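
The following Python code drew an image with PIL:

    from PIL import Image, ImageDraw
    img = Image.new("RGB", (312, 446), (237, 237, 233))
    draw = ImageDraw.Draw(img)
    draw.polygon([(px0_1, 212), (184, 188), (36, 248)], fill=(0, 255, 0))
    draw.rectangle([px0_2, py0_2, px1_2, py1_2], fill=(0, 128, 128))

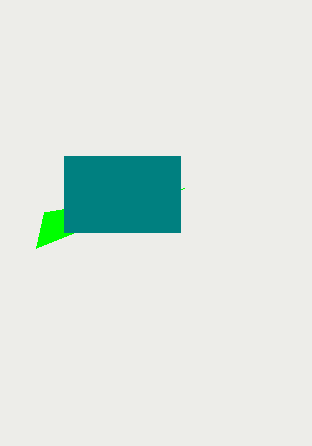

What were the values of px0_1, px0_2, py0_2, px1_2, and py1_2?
px0_1 = 44, px0_2 = 64, py0_2 = 156, px1_2 = 180, py1_2 = 232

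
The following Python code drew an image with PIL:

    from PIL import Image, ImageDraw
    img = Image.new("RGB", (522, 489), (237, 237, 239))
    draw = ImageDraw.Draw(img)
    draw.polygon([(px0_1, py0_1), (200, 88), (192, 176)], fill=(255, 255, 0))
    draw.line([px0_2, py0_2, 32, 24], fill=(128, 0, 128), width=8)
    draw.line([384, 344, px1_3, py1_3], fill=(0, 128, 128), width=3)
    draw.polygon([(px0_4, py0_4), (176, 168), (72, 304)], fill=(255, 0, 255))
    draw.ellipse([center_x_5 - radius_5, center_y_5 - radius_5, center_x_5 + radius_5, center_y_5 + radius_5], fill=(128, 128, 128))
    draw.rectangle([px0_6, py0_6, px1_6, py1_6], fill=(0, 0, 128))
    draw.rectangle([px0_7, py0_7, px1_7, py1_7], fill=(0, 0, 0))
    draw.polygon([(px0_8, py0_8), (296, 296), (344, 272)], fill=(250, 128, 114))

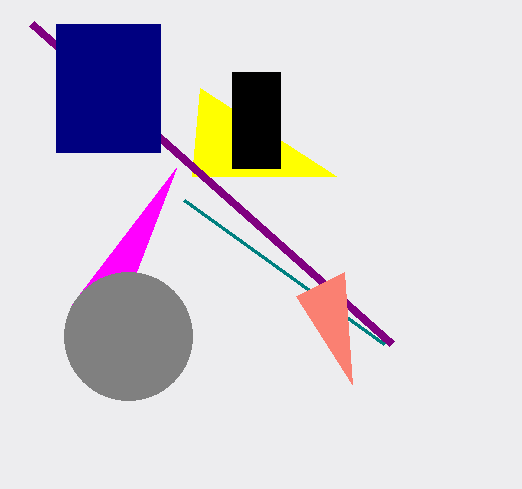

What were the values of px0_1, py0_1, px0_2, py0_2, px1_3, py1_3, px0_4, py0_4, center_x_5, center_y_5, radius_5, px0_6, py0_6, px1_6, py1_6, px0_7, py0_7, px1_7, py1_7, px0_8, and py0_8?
px0_1 = 336; py0_1 = 176; px0_2 = 392; py0_2 = 344; px1_3 = 184; py1_3 = 200; px0_4 = 136; py0_4 = 272; center_x_5 = 128; center_y_5 = 336; radius_5 = 64; px0_6 = 56; py0_6 = 24; px1_6 = 160; py1_6 = 152; px0_7 = 232; py0_7 = 72; px1_7 = 280; py1_7 = 168; px0_8 = 352; py0_8 = 384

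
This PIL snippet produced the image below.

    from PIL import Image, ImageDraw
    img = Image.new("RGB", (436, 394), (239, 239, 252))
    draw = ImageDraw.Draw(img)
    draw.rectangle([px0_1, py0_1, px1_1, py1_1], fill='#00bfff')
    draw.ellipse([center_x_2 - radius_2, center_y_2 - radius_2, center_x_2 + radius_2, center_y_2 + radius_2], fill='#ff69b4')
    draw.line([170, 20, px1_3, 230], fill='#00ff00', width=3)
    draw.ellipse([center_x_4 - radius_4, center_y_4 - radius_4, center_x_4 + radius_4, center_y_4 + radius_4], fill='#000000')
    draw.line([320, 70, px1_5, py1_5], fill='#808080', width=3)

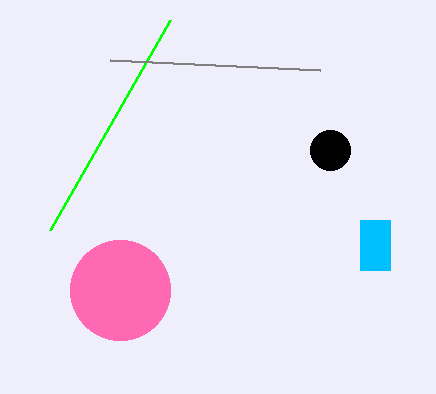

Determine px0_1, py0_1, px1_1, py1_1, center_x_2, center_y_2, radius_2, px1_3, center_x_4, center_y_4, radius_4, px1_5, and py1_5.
px0_1 = 360; py0_1 = 220; px1_1 = 390; py1_1 = 270; center_x_2 = 120; center_y_2 = 290; radius_2 = 50; px1_3 = 50; center_x_4 = 330; center_y_4 = 150; radius_4 = 20; px1_5 = 110; py1_5 = 60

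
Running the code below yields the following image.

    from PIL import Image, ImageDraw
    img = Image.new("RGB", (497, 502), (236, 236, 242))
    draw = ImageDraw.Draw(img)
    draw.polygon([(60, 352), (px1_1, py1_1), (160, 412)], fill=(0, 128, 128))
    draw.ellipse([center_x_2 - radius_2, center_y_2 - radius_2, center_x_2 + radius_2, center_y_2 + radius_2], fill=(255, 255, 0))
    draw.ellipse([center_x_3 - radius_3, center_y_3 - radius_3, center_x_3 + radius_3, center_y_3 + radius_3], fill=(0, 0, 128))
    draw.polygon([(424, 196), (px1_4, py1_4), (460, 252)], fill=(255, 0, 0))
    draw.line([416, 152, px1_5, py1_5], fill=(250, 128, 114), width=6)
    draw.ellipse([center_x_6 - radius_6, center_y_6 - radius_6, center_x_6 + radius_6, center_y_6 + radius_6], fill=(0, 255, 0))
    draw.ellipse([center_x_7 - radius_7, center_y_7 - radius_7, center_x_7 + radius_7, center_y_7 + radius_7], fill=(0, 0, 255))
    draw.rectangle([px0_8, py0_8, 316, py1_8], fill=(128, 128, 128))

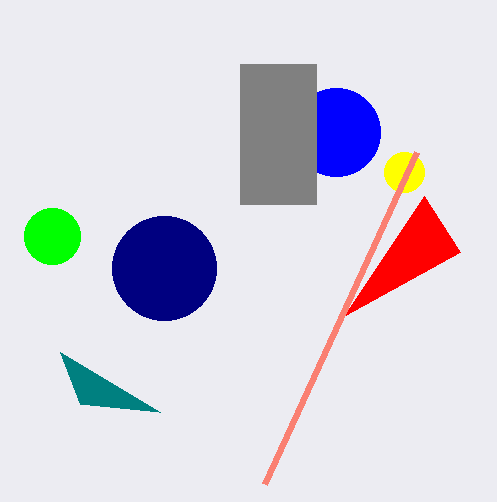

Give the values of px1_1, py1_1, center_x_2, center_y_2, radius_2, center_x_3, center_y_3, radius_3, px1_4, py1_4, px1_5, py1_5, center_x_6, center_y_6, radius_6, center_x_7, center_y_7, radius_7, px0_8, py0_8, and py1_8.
px1_1 = 80
py1_1 = 404
center_x_2 = 404
center_y_2 = 172
radius_2 = 20
center_x_3 = 164
center_y_3 = 268
radius_3 = 52
px1_4 = 344
py1_4 = 316
px1_5 = 264
py1_5 = 484
center_x_6 = 52
center_y_6 = 236
radius_6 = 28
center_x_7 = 336
center_y_7 = 132
radius_7 = 44
px0_8 = 240
py0_8 = 64
py1_8 = 204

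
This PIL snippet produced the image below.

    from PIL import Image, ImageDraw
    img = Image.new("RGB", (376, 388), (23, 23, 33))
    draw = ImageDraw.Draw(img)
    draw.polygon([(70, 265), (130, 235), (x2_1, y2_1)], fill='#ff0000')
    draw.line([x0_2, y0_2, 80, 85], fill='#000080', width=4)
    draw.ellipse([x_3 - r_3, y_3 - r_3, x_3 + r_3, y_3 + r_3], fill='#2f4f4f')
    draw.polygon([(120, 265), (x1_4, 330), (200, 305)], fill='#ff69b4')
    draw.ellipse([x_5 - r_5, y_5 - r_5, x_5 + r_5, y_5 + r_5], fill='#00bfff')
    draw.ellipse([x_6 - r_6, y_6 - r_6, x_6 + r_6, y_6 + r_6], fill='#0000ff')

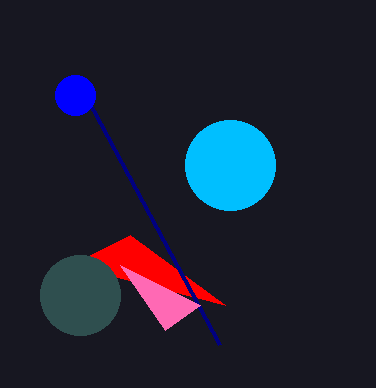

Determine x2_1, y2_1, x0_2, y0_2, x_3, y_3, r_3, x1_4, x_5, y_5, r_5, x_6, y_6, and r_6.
x2_1 = 225, y2_1 = 305, x0_2 = 220, y0_2 = 345, x_3 = 80, y_3 = 295, r_3 = 40, x1_4 = 165, x_5 = 230, y_5 = 165, r_5 = 45, x_6 = 75, y_6 = 95, r_6 = 20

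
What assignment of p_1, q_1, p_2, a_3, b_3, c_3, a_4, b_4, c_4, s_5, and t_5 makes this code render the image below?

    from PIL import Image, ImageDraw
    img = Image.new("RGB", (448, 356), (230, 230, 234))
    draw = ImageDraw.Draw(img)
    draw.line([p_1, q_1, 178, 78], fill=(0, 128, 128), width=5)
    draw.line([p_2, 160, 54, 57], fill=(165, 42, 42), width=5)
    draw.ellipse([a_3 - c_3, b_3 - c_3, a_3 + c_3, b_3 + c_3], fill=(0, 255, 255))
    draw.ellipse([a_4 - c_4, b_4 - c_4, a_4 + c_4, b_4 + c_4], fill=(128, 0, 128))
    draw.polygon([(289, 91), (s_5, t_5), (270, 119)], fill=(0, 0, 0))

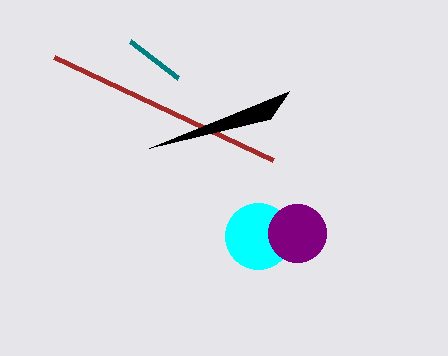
p_1 = 130
q_1 = 41
p_2 = 273
a_3 = 258
b_3 = 236
c_3 = 33
a_4 = 297
b_4 = 233
c_4 = 29
s_5 = 149
t_5 = 148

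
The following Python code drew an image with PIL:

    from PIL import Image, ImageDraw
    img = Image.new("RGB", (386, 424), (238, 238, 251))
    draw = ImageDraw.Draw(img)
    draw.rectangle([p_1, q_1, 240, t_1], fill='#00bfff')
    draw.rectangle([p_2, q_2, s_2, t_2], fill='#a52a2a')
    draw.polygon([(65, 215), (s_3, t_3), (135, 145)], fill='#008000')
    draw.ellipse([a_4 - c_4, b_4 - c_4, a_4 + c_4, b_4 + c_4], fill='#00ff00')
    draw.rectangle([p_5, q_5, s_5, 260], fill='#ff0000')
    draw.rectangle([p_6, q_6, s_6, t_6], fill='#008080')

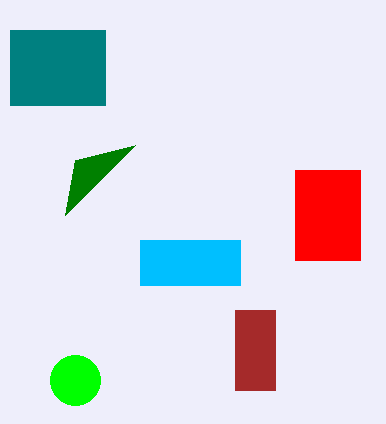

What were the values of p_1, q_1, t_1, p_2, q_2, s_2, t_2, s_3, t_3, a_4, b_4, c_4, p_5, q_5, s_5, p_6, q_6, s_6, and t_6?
p_1 = 140, q_1 = 240, t_1 = 285, p_2 = 235, q_2 = 310, s_2 = 275, t_2 = 390, s_3 = 75, t_3 = 160, a_4 = 75, b_4 = 380, c_4 = 25, p_5 = 295, q_5 = 170, s_5 = 360, p_6 = 10, q_6 = 30, s_6 = 105, t_6 = 105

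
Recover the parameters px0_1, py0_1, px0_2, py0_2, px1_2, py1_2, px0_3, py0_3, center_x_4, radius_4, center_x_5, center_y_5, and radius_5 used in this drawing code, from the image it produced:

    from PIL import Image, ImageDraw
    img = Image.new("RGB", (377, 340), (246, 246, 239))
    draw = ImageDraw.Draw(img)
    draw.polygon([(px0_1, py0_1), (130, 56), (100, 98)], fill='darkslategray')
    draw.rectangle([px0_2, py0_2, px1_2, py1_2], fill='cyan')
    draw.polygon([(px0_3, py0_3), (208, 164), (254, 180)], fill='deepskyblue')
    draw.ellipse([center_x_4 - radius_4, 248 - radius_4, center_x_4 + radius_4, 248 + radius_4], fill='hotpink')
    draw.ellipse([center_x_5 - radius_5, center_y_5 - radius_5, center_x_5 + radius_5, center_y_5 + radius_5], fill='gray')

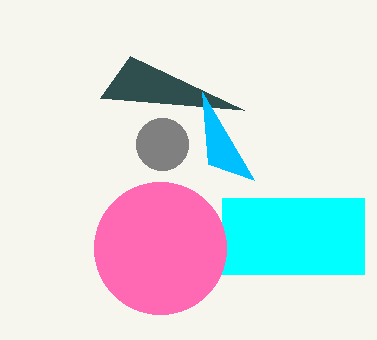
px0_1 = 244; py0_1 = 110; px0_2 = 222; py0_2 = 198; px1_2 = 364; py1_2 = 274; px0_3 = 202; py0_3 = 92; center_x_4 = 160; radius_4 = 66; center_x_5 = 162; center_y_5 = 144; radius_5 = 26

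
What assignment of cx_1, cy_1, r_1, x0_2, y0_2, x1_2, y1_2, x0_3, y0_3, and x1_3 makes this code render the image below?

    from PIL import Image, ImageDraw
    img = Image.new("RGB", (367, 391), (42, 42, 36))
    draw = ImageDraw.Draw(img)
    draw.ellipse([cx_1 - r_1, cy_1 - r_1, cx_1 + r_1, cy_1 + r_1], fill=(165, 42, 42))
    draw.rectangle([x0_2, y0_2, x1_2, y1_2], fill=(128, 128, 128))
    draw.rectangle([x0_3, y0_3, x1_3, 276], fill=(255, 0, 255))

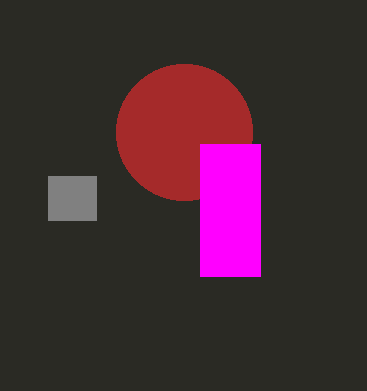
cx_1 = 184, cy_1 = 132, r_1 = 68, x0_2 = 48, y0_2 = 176, x1_2 = 96, y1_2 = 220, x0_3 = 200, y0_3 = 144, x1_3 = 260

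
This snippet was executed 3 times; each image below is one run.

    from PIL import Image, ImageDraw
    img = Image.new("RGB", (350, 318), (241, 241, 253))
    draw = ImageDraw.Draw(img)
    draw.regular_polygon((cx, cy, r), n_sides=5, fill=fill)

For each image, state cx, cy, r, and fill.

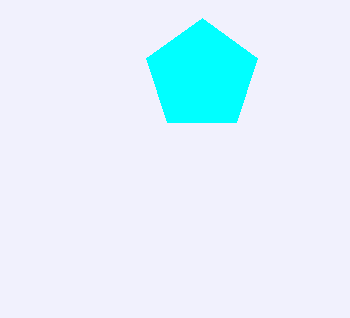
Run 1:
cx = 202, cy = 76, r = 58, fill = 'cyan'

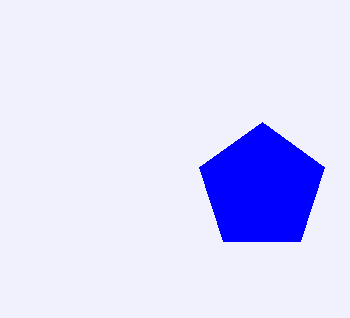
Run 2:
cx = 262, cy = 188, r = 66, fill = 'blue'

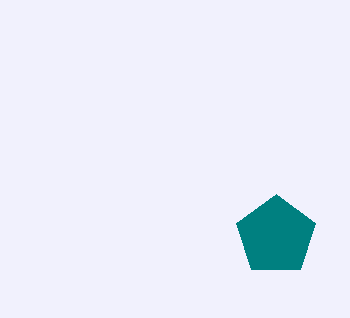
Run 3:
cx = 276
cy = 236
r = 42
fill = 'teal'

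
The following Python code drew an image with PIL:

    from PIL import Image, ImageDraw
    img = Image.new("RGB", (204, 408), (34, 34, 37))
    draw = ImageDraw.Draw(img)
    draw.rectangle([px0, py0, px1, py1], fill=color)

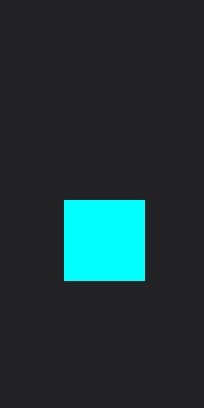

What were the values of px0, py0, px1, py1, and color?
px0 = 64
py0 = 200
px1 = 144
py1 = 280
color = 'cyan'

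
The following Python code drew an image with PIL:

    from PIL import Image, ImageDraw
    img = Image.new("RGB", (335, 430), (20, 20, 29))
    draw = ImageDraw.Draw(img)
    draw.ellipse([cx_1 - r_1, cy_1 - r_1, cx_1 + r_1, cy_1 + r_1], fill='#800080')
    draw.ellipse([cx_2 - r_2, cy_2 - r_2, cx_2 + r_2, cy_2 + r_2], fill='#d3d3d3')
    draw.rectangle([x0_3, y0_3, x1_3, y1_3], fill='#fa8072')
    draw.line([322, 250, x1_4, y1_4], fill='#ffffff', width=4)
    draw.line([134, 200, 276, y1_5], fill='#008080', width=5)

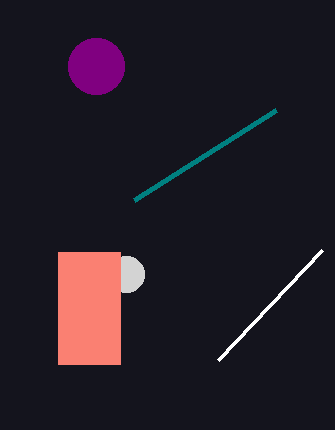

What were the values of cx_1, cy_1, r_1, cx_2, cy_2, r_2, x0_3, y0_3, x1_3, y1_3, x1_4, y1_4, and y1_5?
cx_1 = 96, cy_1 = 66, r_1 = 28, cx_2 = 126, cy_2 = 274, r_2 = 18, x0_3 = 58, y0_3 = 252, x1_3 = 120, y1_3 = 364, x1_4 = 218, y1_4 = 360, y1_5 = 110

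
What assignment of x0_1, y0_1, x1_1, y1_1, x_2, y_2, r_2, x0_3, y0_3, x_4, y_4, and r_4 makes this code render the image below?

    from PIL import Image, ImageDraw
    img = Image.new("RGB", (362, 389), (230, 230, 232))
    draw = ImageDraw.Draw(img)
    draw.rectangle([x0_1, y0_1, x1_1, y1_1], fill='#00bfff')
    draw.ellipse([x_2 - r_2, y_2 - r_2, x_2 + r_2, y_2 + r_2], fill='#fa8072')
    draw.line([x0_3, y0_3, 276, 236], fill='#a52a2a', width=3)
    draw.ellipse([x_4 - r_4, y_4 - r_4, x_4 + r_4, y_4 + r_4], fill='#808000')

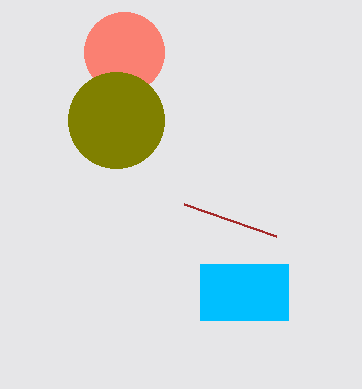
x0_1 = 200
y0_1 = 264
x1_1 = 288
y1_1 = 320
x_2 = 124
y_2 = 52
r_2 = 40
x0_3 = 184
y0_3 = 204
x_4 = 116
y_4 = 120
r_4 = 48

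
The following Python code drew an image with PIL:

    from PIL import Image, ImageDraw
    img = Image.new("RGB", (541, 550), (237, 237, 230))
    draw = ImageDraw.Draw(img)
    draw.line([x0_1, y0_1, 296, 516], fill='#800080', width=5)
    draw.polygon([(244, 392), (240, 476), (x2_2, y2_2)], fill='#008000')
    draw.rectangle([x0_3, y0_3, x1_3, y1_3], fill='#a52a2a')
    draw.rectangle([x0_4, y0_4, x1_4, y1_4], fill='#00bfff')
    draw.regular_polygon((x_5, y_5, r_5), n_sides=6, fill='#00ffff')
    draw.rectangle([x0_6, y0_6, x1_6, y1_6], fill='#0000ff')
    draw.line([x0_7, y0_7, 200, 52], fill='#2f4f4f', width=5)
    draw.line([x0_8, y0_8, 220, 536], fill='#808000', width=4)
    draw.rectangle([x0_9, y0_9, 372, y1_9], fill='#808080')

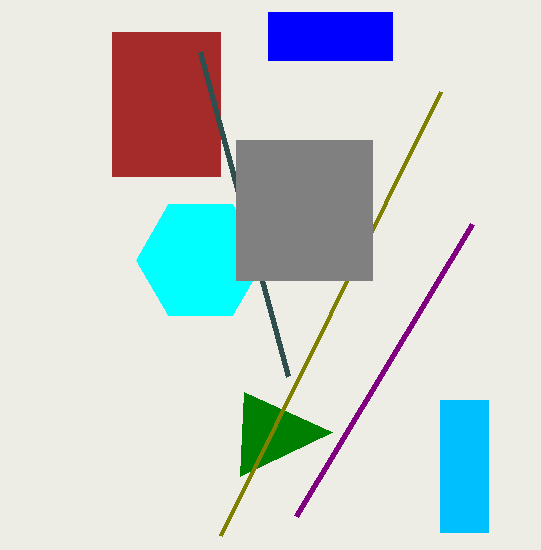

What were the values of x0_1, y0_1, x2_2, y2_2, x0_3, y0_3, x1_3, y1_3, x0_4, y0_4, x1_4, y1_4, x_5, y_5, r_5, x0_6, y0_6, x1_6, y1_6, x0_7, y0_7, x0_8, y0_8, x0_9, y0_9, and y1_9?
x0_1 = 472, y0_1 = 224, x2_2 = 332, y2_2 = 432, x0_3 = 112, y0_3 = 32, x1_3 = 220, y1_3 = 176, x0_4 = 440, y0_4 = 400, x1_4 = 488, y1_4 = 532, x_5 = 200, y_5 = 260, r_5 = 64, x0_6 = 268, y0_6 = 12, x1_6 = 392, y1_6 = 60, x0_7 = 288, y0_7 = 376, x0_8 = 440, y0_8 = 92, x0_9 = 236, y0_9 = 140, y1_9 = 280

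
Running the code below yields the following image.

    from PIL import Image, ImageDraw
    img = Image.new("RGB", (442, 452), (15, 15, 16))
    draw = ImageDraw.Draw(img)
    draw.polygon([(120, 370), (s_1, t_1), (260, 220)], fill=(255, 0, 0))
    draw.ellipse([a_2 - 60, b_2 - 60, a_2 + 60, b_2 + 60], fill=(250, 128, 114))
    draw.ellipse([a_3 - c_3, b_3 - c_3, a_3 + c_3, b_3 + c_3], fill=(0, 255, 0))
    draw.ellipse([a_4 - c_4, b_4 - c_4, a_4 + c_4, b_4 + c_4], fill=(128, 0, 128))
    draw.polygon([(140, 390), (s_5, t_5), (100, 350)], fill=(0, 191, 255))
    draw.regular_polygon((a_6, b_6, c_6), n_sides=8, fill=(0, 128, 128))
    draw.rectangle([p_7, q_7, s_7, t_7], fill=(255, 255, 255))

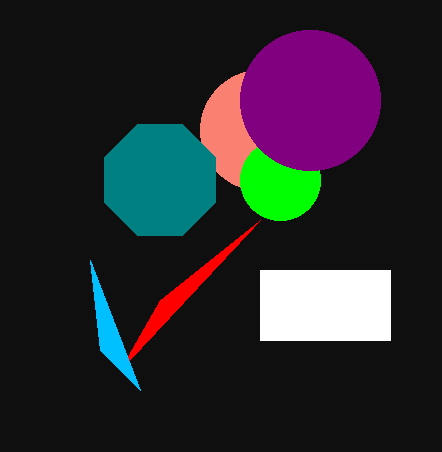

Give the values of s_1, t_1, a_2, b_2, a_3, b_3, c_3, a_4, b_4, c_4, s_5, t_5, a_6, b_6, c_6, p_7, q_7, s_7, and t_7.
s_1 = 160, t_1 = 300, a_2 = 260, b_2 = 130, a_3 = 280, b_3 = 180, c_3 = 40, a_4 = 310, b_4 = 100, c_4 = 70, s_5 = 90, t_5 = 260, a_6 = 160, b_6 = 180, c_6 = 60, p_7 = 260, q_7 = 270, s_7 = 390, t_7 = 340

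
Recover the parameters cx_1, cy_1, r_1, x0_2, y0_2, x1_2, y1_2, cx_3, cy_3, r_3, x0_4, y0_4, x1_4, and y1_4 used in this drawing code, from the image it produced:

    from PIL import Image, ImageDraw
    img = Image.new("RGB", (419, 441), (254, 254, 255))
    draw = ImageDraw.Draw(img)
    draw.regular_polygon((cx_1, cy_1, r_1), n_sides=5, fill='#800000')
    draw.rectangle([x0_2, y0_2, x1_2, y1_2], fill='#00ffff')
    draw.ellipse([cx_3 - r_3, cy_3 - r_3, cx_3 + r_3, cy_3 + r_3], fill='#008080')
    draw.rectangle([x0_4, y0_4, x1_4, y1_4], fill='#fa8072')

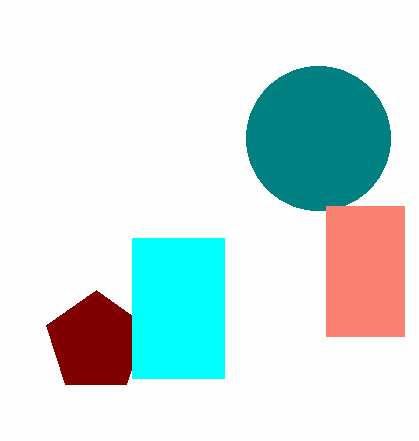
cx_1 = 96
cy_1 = 342
r_1 = 52
x0_2 = 132
y0_2 = 238
x1_2 = 224
y1_2 = 378
cx_3 = 318
cy_3 = 138
r_3 = 72
x0_4 = 326
y0_4 = 206
x1_4 = 404
y1_4 = 336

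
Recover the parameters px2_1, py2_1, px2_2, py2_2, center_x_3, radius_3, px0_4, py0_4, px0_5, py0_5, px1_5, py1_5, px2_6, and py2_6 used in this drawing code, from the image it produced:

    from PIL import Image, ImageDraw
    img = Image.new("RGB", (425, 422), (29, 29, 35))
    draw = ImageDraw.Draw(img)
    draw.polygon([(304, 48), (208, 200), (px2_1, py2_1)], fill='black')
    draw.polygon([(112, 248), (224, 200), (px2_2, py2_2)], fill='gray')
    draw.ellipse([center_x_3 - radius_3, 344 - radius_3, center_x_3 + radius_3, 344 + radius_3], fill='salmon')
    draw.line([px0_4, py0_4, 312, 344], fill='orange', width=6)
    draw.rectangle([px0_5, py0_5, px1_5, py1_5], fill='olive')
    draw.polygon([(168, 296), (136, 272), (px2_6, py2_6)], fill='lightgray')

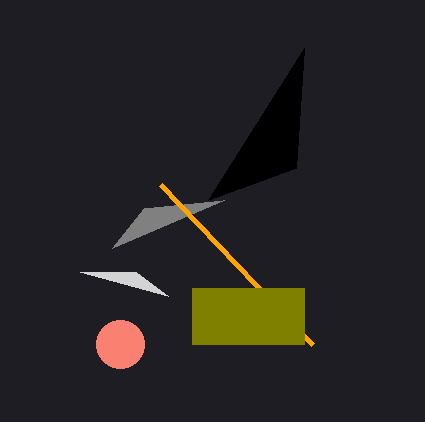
px2_1 = 296; py2_1 = 168; px2_2 = 144; py2_2 = 208; center_x_3 = 120; radius_3 = 24; px0_4 = 160; py0_4 = 184; px0_5 = 192; py0_5 = 288; px1_5 = 304; py1_5 = 344; px2_6 = 80; py2_6 = 272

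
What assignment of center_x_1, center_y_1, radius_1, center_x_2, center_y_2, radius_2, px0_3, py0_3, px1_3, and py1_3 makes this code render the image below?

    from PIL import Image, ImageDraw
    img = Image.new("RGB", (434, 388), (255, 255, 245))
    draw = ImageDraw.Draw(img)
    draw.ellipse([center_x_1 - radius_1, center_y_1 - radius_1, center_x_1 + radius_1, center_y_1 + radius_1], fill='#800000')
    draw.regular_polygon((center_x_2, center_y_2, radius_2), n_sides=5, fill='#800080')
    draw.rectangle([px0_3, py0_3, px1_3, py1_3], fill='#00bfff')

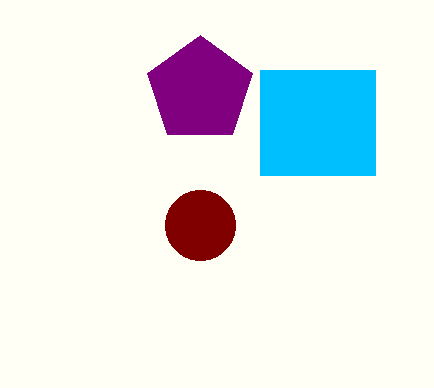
center_x_1 = 200
center_y_1 = 225
radius_1 = 35
center_x_2 = 200
center_y_2 = 90
radius_2 = 55
px0_3 = 260
py0_3 = 70
px1_3 = 375
py1_3 = 175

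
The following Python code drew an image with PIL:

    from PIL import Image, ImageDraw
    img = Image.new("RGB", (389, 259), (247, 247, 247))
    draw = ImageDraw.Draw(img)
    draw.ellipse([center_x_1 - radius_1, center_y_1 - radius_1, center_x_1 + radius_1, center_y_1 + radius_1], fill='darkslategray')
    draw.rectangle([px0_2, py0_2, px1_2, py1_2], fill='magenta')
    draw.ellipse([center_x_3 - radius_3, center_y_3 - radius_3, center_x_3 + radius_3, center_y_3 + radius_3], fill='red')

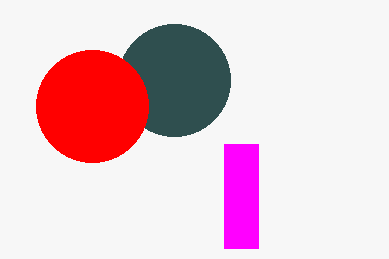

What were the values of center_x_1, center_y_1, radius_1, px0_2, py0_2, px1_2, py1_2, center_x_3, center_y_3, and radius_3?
center_x_1 = 174, center_y_1 = 80, radius_1 = 56, px0_2 = 224, py0_2 = 144, px1_2 = 258, py1_2 = 248, center_x_3 = 92, center_y_3 = 106, radius_3 = 56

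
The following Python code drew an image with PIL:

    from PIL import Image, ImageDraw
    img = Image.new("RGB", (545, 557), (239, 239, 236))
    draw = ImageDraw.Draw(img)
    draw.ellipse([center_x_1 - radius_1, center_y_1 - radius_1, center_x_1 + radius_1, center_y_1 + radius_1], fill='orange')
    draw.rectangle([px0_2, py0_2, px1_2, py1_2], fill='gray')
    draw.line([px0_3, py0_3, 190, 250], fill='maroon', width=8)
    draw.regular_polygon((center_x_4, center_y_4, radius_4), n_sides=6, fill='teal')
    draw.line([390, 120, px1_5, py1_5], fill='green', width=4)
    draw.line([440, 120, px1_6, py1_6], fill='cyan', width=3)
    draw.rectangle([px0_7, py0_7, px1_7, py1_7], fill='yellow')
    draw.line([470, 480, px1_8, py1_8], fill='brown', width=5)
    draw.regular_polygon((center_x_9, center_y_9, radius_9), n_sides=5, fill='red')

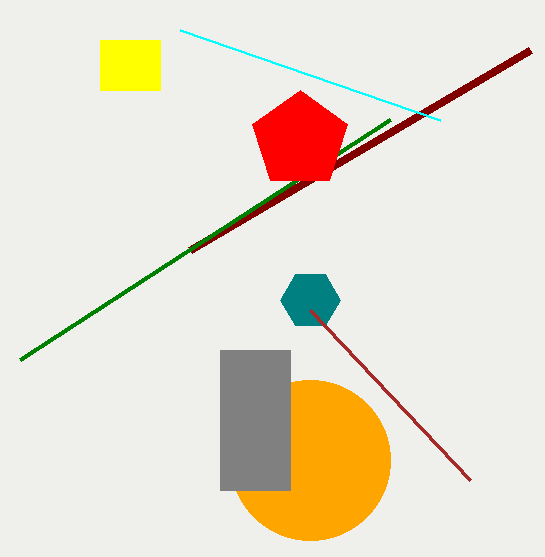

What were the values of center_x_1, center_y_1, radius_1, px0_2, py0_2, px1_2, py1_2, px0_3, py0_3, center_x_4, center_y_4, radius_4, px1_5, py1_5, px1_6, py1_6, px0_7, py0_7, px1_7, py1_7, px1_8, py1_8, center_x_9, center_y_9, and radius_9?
center_x_1 = 310; center_y_1 = 460; radius_1 = 80; px0_2 = 220; py0_2 = 350; px1_2 = 290; py1_2 = 490; px0_3 = 530; py0_3 = 50; center_x_4 = 310; center_y_4 = 300; radius_4 = 30; px1_5 = 20; py1_5 = 360; px1_6 = 180; py1_6 = 30; px0_7 = 100; py0_7 = 40; px1_7 = 160; py1_7 = 90; px1_8 = 310; py1_8 = 310; center_x_9 = 300; center_y_9 = 140; radius_9 = 50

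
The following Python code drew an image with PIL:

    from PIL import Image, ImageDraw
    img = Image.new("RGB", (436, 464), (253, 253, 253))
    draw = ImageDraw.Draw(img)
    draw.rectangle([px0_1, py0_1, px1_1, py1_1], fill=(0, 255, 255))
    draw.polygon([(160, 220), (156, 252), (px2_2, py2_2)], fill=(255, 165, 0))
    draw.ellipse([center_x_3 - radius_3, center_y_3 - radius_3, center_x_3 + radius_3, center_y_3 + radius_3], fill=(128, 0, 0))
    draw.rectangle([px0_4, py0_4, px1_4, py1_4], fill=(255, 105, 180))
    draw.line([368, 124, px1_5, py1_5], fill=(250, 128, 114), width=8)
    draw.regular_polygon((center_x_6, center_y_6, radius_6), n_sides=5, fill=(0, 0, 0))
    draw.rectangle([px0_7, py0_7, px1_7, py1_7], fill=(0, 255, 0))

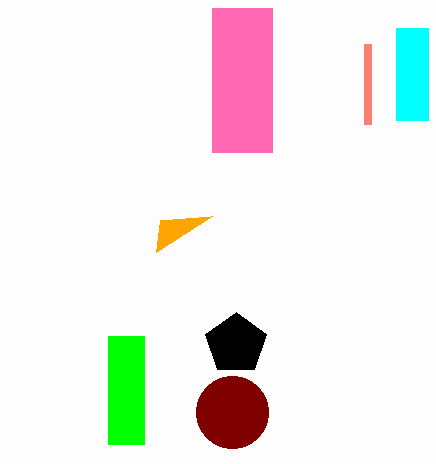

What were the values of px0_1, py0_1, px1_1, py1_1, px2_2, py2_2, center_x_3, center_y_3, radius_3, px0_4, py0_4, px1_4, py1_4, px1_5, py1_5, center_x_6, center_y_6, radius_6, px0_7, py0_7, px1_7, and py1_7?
px0_1 = 396, py0_1 = 28, px1_1 = 428, py1_1 = 120, px2_2 = 212, py2_2 = 216, center_x_3 = 232, center_y_3 = 412, radius_3 = 36, px0_4 = 212, py0_4 = 8, px1_4 = 272, py1_4 = 152, px1_5 = 368, py1_5 = 44, center_x_6 = 236, center_y_6 = 344, radius_6 = 32, px0_7 = 108, py0_7 = 336, px1_7 = 144, py1_7 = 444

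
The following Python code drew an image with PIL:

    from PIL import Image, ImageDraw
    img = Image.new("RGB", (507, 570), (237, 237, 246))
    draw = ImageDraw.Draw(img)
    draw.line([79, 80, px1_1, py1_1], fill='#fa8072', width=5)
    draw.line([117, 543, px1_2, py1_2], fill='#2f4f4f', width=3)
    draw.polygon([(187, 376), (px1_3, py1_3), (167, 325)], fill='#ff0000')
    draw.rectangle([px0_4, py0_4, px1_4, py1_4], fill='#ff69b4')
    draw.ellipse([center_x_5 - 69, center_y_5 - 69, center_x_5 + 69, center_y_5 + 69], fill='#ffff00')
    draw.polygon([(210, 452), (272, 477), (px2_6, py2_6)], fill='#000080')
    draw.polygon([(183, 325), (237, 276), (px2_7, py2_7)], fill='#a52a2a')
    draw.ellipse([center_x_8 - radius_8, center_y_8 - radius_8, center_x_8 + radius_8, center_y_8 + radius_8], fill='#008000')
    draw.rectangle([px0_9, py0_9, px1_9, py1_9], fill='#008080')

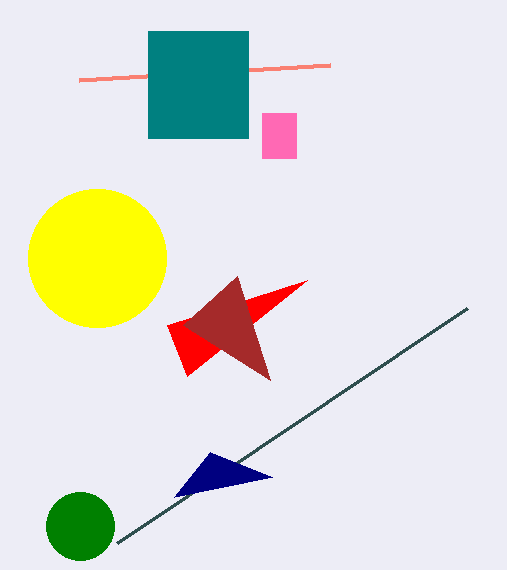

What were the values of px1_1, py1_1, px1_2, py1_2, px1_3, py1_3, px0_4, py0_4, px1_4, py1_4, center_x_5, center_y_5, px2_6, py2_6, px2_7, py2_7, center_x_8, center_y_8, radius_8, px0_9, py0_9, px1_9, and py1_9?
px1_1 = 330
py1_1 = 65
px1_2 = 467
py1_2 = 308
px1_3 = 307
py1_3 = 280
px0_4 = 262
py0_4 = 113
px1_4 = 296
py1_4 = 158
center_x_5 = 97
center_y_5 = 258
px2_6 = 174
py2_6 = 497
px2_7 = 270
py2_7 = 380
center_x_8 = 80
center_y_8 = 526
radius_8 = 34
px0_9 = 148
py0_9 = 31
px1_9 = 248
py1_9 = 138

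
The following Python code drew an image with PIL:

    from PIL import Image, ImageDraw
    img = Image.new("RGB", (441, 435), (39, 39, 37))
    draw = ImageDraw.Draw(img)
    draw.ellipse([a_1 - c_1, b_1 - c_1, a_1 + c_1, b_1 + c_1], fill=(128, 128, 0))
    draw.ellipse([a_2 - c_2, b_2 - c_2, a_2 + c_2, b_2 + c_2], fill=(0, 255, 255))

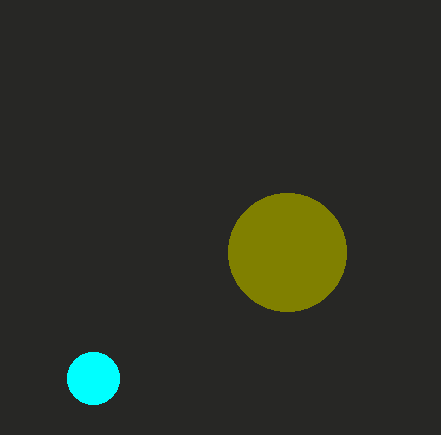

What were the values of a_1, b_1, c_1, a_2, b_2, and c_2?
a_1 = 287
b_1 = 252
c_1 = 59
a_2 = 93
b_2 = 378
c_2 = 26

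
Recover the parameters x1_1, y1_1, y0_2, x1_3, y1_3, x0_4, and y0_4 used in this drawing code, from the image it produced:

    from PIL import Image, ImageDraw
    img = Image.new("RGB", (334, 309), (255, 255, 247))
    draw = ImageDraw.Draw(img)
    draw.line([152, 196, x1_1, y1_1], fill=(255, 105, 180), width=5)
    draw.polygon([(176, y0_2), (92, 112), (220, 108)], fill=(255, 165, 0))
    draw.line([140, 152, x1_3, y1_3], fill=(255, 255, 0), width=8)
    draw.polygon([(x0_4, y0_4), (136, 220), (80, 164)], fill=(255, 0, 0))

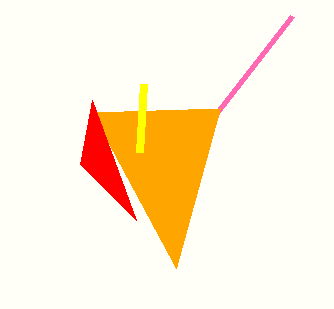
x1_1 = 292, y1_1 = 16, y0_2 = 268, x1_3 = 144, y1_3 = 84, x0_4 = 92, y0_4 = 100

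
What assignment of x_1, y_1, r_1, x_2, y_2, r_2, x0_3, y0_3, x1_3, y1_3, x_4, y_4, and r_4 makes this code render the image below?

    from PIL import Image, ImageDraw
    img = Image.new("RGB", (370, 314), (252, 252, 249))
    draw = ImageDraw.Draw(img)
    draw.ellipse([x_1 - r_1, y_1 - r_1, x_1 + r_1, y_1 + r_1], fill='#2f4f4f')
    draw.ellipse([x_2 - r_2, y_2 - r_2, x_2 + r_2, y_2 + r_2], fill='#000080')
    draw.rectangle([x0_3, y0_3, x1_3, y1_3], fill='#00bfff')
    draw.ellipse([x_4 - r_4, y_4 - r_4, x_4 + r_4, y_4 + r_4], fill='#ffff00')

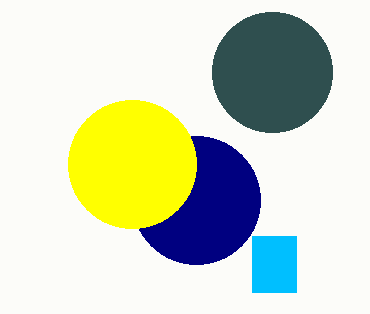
x_1 = 272
y_1 = 72
r_1 = 60
x_2 = 196
y_2 = 200
r_2 = 64
x0_3 = 252
y0_3 = 236
x1_3 = 296
y1_3 = 292
x_4 = 132
y_4 = 164
r_4 = 64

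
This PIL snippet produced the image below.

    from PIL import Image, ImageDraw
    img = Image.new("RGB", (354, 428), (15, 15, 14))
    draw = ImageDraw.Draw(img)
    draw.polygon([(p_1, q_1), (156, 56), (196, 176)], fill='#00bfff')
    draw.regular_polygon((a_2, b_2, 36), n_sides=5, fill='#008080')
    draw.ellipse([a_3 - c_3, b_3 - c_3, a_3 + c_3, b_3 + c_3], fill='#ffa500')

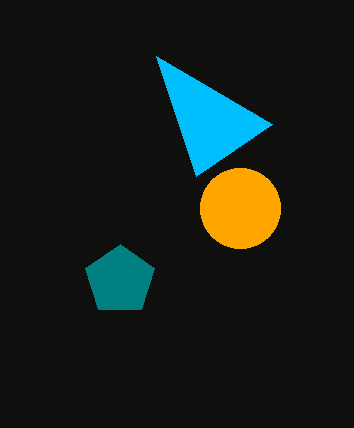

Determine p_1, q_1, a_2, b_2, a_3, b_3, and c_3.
p_1 = 272, q_1 = 124, a_2 = 120, b_2 = 280, a_3 = 240, b_3 = 208, c_3 = 40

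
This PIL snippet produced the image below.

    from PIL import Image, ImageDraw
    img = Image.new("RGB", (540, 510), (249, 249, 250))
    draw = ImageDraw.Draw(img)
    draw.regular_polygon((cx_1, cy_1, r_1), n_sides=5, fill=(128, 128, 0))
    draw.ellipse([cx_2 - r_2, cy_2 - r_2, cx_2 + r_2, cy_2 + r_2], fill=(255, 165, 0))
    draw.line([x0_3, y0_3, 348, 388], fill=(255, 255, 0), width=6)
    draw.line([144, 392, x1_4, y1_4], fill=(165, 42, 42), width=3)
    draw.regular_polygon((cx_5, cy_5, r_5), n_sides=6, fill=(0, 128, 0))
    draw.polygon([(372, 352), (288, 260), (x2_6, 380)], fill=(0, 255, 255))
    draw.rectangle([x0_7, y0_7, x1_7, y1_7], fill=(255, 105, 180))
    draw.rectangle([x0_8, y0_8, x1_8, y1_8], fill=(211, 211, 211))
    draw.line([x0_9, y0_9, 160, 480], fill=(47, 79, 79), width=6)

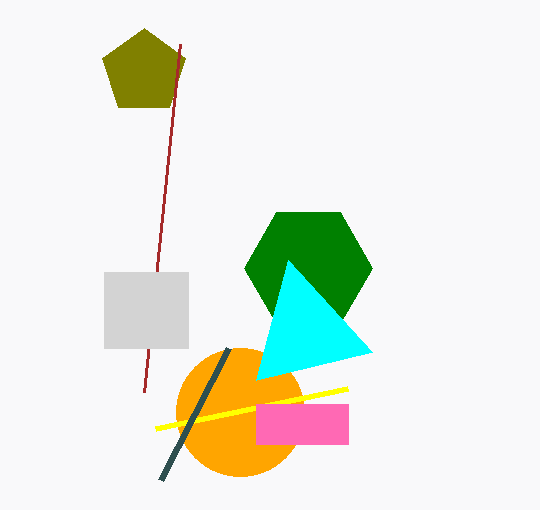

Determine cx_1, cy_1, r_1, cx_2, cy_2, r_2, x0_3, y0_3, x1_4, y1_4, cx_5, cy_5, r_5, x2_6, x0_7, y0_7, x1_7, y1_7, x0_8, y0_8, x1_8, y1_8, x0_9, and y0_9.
cx_1 = 144, cy_1 = 72, r_1 = 44, cx_2 = 240, cy_2 = 412, r_2 = 64, x0_3 = 156, y0_3 = 428, x1_4 = 180, y1_4 = 44, cx_5 = 308, cy_5 = 268, r_5 = 64, x2_6 = 256, x0_7 = 256, y0_7 = 404, x1_7 = 348, y1_7 = 444, x0_8 = 104, y0_8 = 272, x1_8 = 188, y1_8 = 348, x0_9 = 228, y0_9 = 348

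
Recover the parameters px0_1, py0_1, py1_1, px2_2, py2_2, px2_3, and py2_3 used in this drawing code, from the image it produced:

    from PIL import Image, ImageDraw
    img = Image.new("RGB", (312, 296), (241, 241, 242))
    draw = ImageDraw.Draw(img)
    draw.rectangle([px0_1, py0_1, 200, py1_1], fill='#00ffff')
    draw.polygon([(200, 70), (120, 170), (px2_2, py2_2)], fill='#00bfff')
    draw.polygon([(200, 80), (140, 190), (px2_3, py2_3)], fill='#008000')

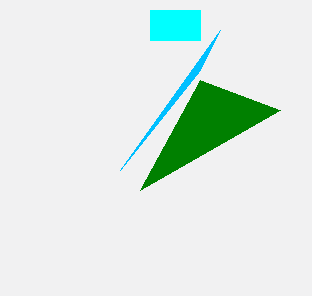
px0_1 = 150, py0_1 = 10, py1_1 = 40, px2_2 = 220, py2_2 = 30, px2_3 = 280, py2_3 = 110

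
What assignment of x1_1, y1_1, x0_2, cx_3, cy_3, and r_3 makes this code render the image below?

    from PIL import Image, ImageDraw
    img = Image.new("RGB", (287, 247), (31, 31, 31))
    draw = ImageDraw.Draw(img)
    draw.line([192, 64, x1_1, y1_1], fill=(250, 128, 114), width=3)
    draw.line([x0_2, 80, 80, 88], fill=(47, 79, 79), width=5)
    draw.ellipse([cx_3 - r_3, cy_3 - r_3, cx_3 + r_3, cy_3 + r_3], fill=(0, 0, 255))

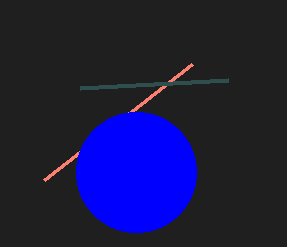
x1_1 = 44, y1_1 = 180, x0_2 = 228, cx_3 = 136, cy_3 = 172, r_3 = 60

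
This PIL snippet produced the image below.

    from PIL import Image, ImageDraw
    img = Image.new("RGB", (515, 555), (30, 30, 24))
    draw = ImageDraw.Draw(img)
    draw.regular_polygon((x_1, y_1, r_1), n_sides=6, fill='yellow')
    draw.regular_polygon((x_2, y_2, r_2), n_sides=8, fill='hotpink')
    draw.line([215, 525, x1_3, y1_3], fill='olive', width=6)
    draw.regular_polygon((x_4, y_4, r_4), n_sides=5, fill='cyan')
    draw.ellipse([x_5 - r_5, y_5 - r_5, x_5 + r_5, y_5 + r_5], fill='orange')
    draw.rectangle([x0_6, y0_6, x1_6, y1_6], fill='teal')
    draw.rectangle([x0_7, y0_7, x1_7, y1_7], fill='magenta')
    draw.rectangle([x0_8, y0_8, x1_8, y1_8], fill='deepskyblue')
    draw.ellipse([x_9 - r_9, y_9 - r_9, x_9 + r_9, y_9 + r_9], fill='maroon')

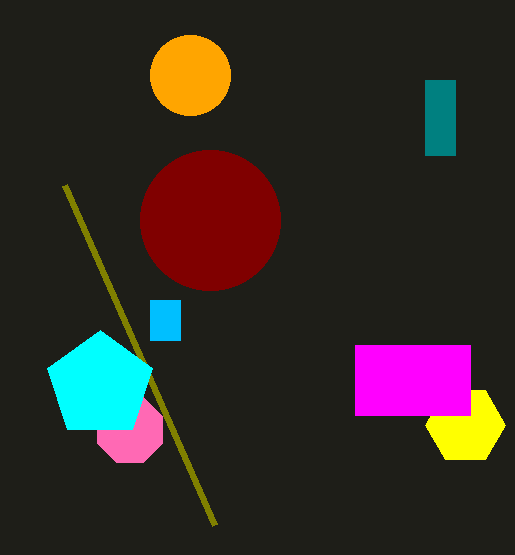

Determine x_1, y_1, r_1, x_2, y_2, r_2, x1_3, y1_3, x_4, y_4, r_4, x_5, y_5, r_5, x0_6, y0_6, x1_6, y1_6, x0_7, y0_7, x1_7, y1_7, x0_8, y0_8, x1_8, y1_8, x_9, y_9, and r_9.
x_1 = 465
y_1 = 425
r_1 = 40
x_2 = 130
y_2 = 430
r_2 = 35
x1_3 = 65
y1_3 = 185
x_4 = 100
y_4 = 385
r_4 = 55
x_5 = 190
y_5 = 75
r_5 = 40
x0_6 = 425
y0_6 = 80
x1_6 = 455
y1_6 = 155
x0_7 = 355
y0_7 = 345
x1_7 = 470
y1_7 = 415
x0_8 = 150
y0_8 = 300
x1_8 = 180
y1_8 = 340
x_9 = 210
y_9 = 220
r_9 = 70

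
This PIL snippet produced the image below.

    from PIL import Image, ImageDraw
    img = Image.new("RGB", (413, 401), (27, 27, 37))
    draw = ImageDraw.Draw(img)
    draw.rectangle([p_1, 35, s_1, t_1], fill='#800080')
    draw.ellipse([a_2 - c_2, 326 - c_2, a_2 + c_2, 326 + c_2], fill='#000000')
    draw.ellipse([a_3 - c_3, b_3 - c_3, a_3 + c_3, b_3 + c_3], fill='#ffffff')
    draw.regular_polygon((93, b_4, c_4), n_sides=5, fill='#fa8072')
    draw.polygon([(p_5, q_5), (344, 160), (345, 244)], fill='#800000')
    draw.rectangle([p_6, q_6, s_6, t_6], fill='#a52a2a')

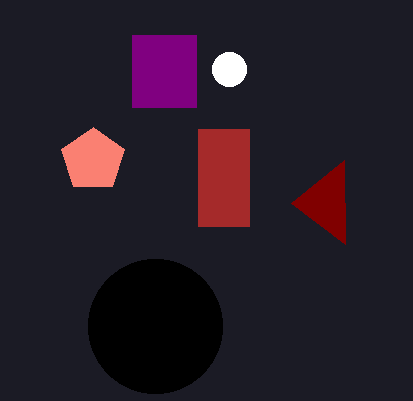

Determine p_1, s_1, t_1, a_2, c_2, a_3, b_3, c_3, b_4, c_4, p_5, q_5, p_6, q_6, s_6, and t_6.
p_1 = 132, s_1 = 196, t_1 = 107, a_2 = 155, c_2 = 67, a_3 = 229, b_3 = 69, c_3 = 17, b_4 = 160, c_4 = 33, p_5 = 291, q_5 = 203, p_6 = 198, q_6 = 129, s_6 = 249, t_6 = 226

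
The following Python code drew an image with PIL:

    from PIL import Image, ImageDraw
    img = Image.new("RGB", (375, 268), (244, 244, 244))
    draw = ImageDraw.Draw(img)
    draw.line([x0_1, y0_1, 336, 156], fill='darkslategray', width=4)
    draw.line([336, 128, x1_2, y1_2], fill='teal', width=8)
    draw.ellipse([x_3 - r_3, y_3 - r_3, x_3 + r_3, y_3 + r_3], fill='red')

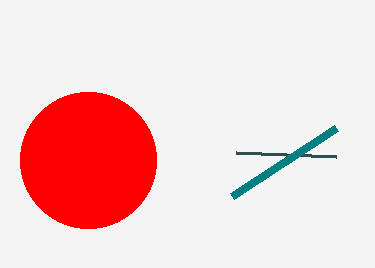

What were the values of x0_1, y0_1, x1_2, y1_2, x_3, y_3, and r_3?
x0_1 = 236
y0_1 = 152
x1_2 = 232
y1_2 = 196
x_3 = 88
y_3 = 160
r_3 = 68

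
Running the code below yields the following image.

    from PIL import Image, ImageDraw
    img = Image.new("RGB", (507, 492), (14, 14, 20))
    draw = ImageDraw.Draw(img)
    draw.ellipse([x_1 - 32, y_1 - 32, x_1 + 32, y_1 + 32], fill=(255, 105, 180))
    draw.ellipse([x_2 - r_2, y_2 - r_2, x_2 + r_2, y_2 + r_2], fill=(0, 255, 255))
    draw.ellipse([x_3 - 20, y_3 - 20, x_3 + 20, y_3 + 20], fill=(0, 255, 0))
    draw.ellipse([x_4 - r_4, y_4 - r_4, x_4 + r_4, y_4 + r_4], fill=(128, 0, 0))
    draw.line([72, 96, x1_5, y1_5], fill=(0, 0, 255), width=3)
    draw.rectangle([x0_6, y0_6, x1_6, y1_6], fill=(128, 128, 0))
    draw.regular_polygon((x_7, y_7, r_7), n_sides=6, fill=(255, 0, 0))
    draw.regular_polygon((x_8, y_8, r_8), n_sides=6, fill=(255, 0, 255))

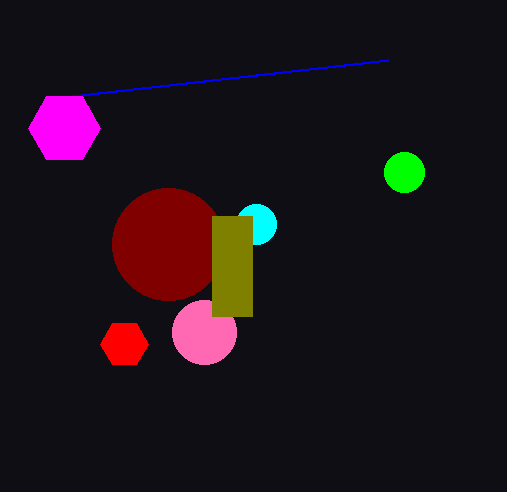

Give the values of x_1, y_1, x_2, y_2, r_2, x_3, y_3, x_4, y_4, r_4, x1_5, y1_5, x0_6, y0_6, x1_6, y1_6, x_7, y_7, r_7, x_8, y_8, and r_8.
x_1 = 204, y_1 = 332, x_2 = 256, y_2 = 224, r_2 = 20, x_3 = 404, y_3 = 172, x_4 = 168, y_4 = 244, r_4 = 56, x1_5 = 388, y1_5 = 60, x0_6 = 212, y0_6 = 216, x1_6 = 252, y1_6 = 316, x_7 = 124, y_7 = 344, r_7 = 24, x_8 = 64, y_8 = 128, r_8 = 36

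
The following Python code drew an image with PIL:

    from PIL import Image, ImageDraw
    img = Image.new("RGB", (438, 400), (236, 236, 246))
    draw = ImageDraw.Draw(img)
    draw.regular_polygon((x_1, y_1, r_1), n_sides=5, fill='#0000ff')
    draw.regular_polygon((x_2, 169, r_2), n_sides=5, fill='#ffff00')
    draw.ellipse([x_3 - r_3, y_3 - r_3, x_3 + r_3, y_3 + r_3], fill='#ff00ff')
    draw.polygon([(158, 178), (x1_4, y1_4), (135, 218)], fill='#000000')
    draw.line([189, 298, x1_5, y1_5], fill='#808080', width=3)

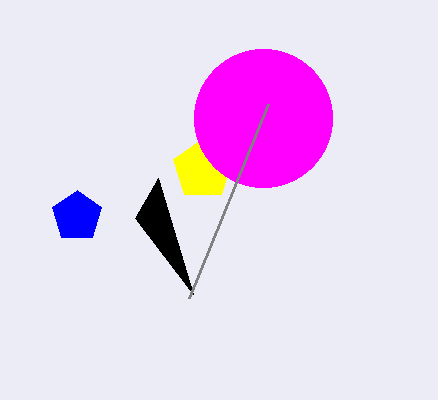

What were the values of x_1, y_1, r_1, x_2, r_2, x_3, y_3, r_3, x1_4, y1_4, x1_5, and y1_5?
x_1 = 77, y_1 = 216, r_1 = 26, x_2 = 203, r_2 = 31, x_3 = 263, y_3 = 118, r_3 = 69, x1_4 = 193, y1_4 = 294, x1_5 = 268, y1_5 = 104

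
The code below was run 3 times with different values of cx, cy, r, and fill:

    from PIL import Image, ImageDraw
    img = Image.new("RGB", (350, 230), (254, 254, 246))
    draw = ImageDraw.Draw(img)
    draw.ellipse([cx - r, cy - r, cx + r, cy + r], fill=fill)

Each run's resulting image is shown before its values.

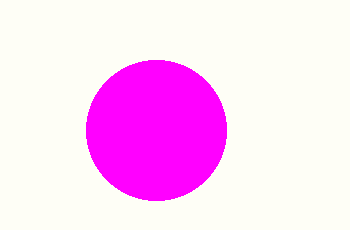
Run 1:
cx = 156
cy = 130
r = 70
fill = 'magenta'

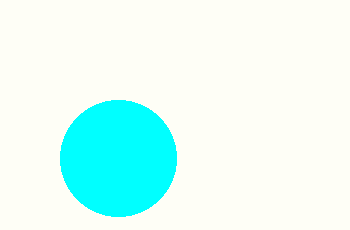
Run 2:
cx = 118
cy = 158
r = 58
fill = 'cyan'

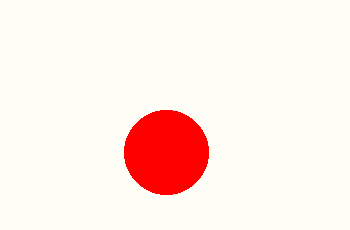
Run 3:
cx = 166, cy = 152, r = 42, fill = 'red'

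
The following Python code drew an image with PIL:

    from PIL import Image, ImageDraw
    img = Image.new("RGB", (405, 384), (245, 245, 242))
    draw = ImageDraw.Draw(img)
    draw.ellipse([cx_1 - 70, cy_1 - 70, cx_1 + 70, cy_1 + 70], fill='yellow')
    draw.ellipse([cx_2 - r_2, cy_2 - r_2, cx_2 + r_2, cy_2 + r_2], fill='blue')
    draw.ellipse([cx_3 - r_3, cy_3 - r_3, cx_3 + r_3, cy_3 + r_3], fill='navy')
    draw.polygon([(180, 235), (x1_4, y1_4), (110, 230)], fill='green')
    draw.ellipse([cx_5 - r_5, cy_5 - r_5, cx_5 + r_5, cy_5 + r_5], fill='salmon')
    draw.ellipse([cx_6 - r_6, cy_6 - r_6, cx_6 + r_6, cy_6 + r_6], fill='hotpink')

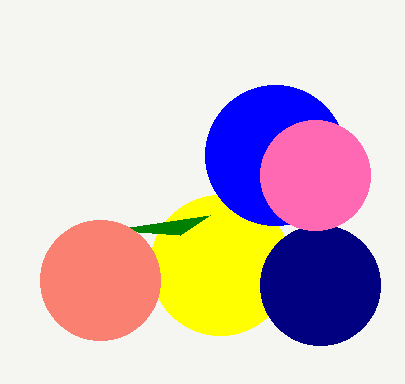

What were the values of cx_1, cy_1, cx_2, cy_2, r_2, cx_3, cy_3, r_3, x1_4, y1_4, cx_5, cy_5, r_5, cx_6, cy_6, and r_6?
cx_1 = 220
cy_1 = 265
cx_2 = 275
cy_2 = 155
r_2 = 70
cx_3 = 320
cy_3 = 285
r_3 = 60
x1_4 = 210
y1_4 = 215
cx_5 = 100
cy_5 = 280
r_5 = 60
cx_6 = 315
cy_6 = 175
r_6 = 55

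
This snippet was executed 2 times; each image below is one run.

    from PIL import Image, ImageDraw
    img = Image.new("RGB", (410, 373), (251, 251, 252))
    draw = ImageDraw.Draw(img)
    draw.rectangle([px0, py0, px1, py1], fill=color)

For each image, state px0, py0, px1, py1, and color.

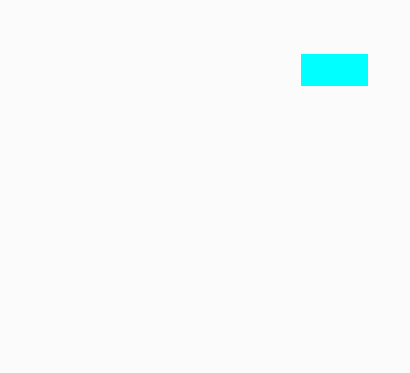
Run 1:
px0 = 301; py0 = 54; px1 = 367; py1 = 85; color = 'cyan'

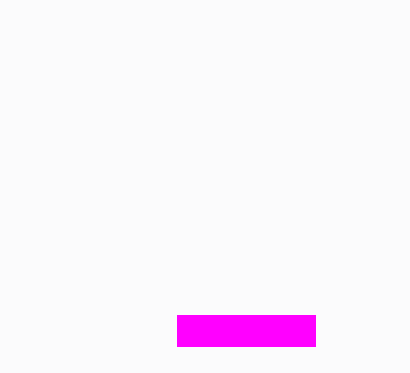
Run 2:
px0 = 177
py0 = 315
px1 = 315
py1 = 346
color = 'magenta'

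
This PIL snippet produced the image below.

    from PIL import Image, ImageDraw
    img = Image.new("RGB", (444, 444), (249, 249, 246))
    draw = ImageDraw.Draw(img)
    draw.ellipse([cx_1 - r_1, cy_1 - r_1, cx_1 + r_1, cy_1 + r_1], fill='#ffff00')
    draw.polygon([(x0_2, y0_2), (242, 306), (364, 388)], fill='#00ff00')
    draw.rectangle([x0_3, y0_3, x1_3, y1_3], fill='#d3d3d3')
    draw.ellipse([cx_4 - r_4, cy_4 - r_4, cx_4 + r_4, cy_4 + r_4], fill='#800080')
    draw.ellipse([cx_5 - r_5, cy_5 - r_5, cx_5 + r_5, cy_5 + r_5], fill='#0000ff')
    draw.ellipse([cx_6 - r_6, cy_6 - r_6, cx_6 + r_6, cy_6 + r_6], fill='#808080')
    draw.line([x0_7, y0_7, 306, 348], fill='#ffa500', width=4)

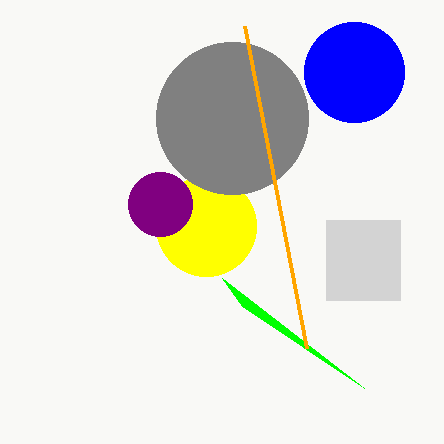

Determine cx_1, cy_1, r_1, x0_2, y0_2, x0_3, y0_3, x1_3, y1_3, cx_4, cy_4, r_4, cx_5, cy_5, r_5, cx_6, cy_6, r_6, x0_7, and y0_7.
cx_1 = 206, cy_1 = 226, r_1 = 50, x0_2 = 222, y0_2 = 278, x0_3 = 326, y0_3 = 220, x1_3 = 400, y1_3 = 300, cx_4 = 160, cy_4 = 204, r_4 = 32, cx_5 = 354, cy_5 = 72, r_5 = 50, cx_6 = 232, cy_6 = 118, r_6 = 76, x0_7 = 244, y0_7 = 26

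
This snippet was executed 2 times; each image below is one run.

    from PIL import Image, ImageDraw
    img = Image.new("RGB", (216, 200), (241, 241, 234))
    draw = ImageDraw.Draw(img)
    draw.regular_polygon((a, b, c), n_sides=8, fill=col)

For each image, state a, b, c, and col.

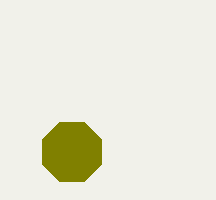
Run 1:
a = 72
b = 152
c = 32
col = 'olive'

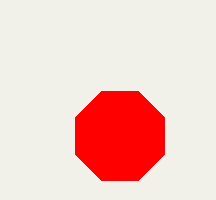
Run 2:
a = 120
b = 136
c = 48
col = 'red'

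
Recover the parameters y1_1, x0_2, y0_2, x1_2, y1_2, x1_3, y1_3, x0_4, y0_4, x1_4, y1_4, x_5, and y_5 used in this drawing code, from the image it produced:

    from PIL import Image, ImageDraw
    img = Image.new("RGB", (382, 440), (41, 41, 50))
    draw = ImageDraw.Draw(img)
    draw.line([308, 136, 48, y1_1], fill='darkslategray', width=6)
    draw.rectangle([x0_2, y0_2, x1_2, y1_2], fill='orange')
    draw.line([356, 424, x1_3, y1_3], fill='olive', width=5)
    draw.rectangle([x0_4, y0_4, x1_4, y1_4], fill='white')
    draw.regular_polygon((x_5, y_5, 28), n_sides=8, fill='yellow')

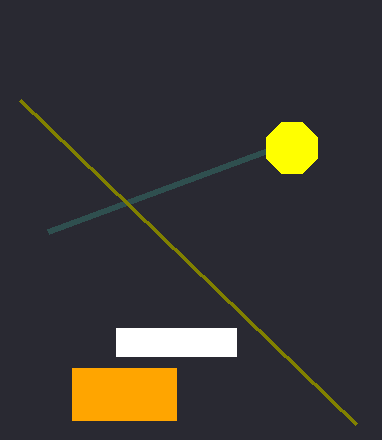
y1_1 = 232
x0_2 = 72
y0_2 = 368
x1_2 = 176
y1_2 = 420
x1_3 = 20
y1_3 = 100
x0_4 = 116
y0_4 = 328
x1_4 = 236
y1_4 = 356
x_5 = 292
y_5 = 148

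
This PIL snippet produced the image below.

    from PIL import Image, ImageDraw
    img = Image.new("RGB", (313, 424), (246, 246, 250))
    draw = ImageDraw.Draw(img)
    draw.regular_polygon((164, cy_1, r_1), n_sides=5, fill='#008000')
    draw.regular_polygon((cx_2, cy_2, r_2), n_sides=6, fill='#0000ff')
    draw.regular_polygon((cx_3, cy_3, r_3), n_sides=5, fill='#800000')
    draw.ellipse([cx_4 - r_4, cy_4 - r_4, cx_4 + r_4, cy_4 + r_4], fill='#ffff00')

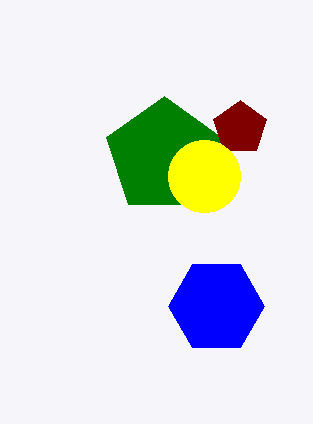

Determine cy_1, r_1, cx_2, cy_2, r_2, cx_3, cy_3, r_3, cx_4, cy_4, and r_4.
cy_1 = 156
r_1 = 60
cx_2 = 216
cy_2 = 306
r_2 = 48
cx_3 = 240
cy_3 = 128
r_3 = 28
cx_4 = 204
cy_4 = 176
r_4 = 36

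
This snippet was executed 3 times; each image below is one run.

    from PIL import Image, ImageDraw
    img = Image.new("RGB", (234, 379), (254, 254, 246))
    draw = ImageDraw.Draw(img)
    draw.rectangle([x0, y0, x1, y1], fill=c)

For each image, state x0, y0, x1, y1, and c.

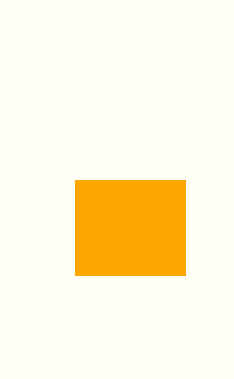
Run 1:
x0 = 75
y0 = 180
x1 = 185
y1 = 275
c = 'orange'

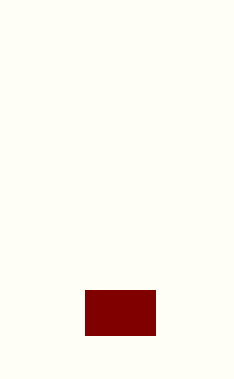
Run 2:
x0 = 85, y0 = 290, x1 = 155, y1 = 335, c = 'maroon'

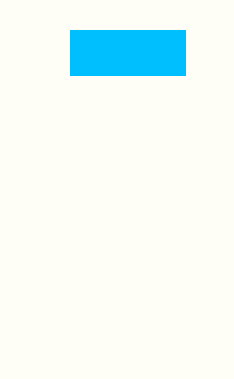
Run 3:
x0 = 70, y0 = 30, x1 = 185, y1 = 75, c = 'deepskyblue'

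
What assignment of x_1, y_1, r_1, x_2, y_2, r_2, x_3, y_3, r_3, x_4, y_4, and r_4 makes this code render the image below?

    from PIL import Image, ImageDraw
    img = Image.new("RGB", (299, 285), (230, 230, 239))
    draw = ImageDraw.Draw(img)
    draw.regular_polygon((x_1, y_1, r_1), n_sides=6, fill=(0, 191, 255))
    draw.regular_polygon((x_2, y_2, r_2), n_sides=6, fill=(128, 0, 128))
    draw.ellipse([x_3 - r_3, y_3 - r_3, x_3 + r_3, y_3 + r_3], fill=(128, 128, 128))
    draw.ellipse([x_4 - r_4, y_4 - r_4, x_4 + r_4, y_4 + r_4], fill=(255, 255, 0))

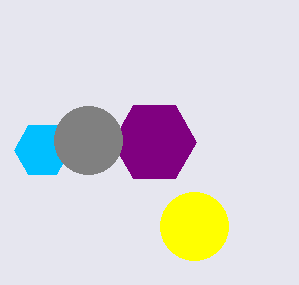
x_1 = 42, y_1 = 150, r_1 = 28, x_2 = 154, y_2 = 142, r_2 = 42, x_3 = 88, y_3 = 140, r_3 = 34, x_4 = 194, y_4 = 226, r_4 = 34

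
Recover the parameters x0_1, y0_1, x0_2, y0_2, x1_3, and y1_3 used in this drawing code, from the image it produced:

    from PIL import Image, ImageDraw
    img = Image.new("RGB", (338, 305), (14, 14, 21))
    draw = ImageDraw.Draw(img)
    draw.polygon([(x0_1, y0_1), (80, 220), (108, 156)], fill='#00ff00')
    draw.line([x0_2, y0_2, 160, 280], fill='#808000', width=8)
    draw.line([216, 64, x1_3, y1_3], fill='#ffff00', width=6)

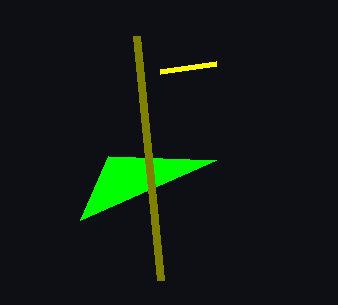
x0_1 = 216; y0_1 = 160; x0_2 = 136; y0_2 = 36; x1_3 = 160; y1_3 = 72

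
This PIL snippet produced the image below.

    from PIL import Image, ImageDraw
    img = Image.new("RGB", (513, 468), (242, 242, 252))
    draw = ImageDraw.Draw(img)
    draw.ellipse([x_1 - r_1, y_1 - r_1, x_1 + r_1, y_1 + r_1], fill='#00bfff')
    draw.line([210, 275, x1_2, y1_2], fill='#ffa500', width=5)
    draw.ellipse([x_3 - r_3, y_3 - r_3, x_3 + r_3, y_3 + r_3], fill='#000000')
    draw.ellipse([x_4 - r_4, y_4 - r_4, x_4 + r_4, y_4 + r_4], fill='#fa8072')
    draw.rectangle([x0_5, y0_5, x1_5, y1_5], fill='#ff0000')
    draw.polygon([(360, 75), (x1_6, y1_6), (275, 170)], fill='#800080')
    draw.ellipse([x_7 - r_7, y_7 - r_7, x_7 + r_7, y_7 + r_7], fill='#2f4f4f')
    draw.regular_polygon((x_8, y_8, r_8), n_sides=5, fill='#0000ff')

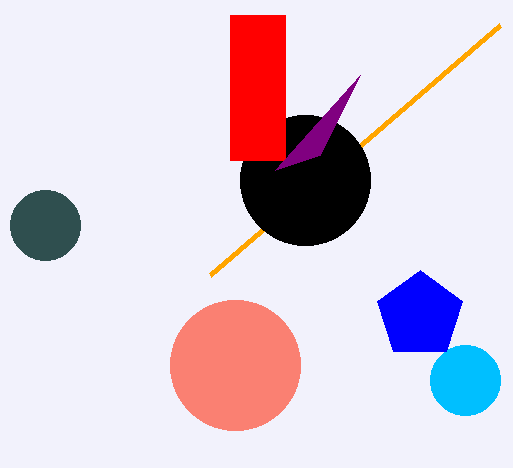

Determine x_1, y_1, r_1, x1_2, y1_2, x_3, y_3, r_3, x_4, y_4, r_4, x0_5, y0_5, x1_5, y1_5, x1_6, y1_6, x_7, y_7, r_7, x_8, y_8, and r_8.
x_1 = 465, y_1 = 380, r_1 = 35, x1_2 = 500, y1_2 = 25, x_3 = 305, y_3 = 180, r_3 = 65, x_4 = 235, y_4 = 365, r_4 = 65, x0_5 = 230, y0_5 = 15, x1_5 = 285, y1_5 = 160, x1_6 = 320, y1_6 = 155, x_7 = 45, y_7 = 225, r_7 = 35, x_8 = 420, y_8 = 315, r_8 = 45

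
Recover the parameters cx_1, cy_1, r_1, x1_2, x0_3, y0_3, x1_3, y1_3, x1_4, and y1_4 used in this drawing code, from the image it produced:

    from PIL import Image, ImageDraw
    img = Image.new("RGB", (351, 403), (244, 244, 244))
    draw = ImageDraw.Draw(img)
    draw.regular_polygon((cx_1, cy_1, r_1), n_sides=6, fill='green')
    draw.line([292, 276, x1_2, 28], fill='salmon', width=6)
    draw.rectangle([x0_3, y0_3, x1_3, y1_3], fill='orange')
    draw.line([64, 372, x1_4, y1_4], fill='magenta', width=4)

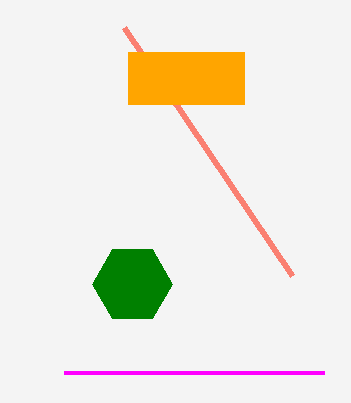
cx_1 = 132, cy_1 = 284, r_1 = 40, x1_2 = 124, x0_3 = 128, y0_3 = 52, x1_3 = 244, y1_3 = 104, x1_4 = 324, y1_4 = 372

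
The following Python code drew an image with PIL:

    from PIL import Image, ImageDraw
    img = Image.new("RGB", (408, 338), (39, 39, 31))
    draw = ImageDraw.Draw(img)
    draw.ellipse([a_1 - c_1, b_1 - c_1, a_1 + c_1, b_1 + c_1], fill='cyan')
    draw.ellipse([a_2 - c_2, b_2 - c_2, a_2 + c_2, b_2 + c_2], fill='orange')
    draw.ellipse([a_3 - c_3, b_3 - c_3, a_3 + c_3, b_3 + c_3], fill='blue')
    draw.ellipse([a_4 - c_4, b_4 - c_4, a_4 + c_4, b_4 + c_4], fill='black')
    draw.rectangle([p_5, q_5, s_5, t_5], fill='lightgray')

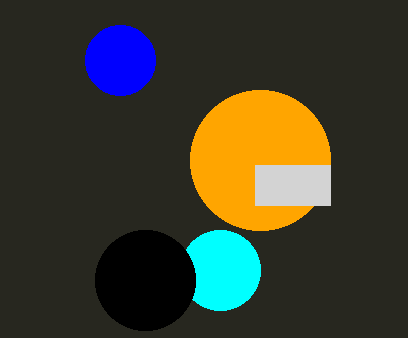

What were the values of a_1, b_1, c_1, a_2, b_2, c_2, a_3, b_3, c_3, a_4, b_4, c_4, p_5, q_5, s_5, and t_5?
a_1 = 220, b_1 = 270, c_1 = 40, a_2 = 260, b_2 = 160, c_2 = 70, a_3 = 120, b_3 = 60, c_3 = 35, a_4 = 145, b_4 = 280, c_4 = 50, p_5 = 255, q_5 = 165, s_5 = 330, t_5 = 205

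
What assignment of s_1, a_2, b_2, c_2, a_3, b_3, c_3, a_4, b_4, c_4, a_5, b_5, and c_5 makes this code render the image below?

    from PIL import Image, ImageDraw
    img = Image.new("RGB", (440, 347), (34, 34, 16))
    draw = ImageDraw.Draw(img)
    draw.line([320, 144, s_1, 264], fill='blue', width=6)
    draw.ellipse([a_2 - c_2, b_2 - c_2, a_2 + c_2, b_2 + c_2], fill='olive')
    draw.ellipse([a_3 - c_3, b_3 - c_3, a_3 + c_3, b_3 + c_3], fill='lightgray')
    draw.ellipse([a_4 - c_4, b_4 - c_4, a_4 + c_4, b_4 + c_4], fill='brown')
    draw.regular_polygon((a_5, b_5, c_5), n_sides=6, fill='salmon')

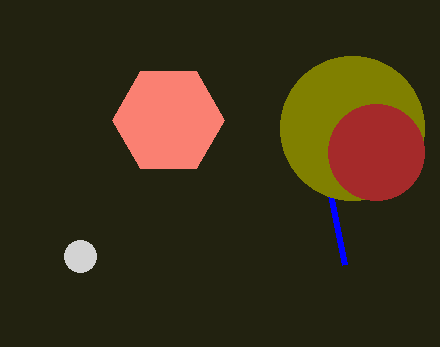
s_1 = 344
a_2 = 352
b_2 = 128
c_2 = 72
a_3 = 80
b_3 = 256
c_3 = 16
a_4 = 376
b_4 = 152
c_4 = 48
a_5 = 168
b_5 = 120
c_5 = 56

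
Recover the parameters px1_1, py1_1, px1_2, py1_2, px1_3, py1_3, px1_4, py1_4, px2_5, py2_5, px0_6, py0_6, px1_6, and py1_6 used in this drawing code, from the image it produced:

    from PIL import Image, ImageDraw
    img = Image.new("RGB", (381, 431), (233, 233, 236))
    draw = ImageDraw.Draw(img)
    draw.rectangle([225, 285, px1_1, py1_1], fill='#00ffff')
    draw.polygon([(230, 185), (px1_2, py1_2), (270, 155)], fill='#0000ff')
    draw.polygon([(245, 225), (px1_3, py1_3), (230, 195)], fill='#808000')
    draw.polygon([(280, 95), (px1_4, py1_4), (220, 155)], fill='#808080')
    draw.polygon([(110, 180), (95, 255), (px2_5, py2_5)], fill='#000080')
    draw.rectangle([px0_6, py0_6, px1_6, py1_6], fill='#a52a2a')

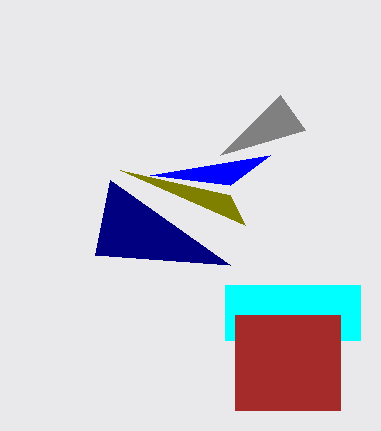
px1_1 = 360
py1_1 = 340
px1_2 = 150
py1_2 = 175
px1_3 = 120
py1_3 = 170
px1_4 = 305
py1_4 = 130
px2_5 = 230
py2_5 = 265
px0_6 = 235
py0_6 = 315
px1_6 = 340
py1_6 = 410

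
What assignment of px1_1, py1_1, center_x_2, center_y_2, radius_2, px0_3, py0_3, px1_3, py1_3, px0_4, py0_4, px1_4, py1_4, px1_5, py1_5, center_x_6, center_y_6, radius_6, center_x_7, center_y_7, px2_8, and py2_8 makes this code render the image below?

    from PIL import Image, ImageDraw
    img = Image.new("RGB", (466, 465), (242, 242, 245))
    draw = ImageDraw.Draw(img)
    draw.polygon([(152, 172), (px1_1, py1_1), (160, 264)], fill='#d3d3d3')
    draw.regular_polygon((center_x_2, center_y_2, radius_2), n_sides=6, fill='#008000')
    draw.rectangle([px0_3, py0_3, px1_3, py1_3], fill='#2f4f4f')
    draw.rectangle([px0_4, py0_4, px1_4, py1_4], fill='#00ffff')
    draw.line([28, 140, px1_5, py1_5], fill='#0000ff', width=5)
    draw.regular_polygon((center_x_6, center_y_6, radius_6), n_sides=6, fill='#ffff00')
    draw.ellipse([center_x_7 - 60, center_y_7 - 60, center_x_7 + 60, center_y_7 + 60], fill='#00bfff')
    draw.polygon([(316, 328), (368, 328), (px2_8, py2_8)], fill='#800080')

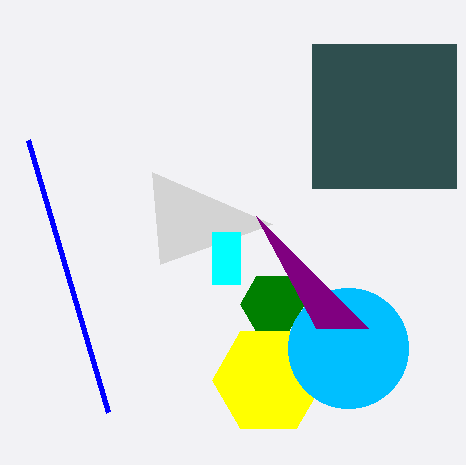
px1_1 = 272
py1_1 = 224
center_x_2 = 272
center_y_2 = 304
radius_2 = 32
px0_3 = 312
py0_3 = 44
px1_3 = 456
py1_3 = 188
px0_4 = 212
py0_4 = 232
px1_4 = 240
py1_4 = 284
px1_5 = 108
py1_5 = 412
center_x_6 = 268
center_y_6 = 380
radius_6 = 56
center_x_7 = 348
center_y_7 = 348
px2_8 = 256
py2_8 = 216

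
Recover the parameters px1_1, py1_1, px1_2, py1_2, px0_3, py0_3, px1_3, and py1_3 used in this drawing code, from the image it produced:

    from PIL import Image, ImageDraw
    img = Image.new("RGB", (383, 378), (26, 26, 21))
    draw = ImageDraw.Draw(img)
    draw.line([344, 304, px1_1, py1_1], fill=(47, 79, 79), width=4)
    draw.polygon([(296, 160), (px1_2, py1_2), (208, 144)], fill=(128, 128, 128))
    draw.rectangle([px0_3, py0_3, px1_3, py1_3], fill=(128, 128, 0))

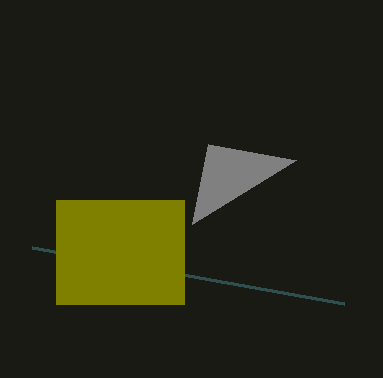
px1_1 = 32, py1_1 = 248, px1_2 = 192, py1_2 = 224, px0_3 = 56, py0_3 = 200, px1_3 = 184, py1_3 = 304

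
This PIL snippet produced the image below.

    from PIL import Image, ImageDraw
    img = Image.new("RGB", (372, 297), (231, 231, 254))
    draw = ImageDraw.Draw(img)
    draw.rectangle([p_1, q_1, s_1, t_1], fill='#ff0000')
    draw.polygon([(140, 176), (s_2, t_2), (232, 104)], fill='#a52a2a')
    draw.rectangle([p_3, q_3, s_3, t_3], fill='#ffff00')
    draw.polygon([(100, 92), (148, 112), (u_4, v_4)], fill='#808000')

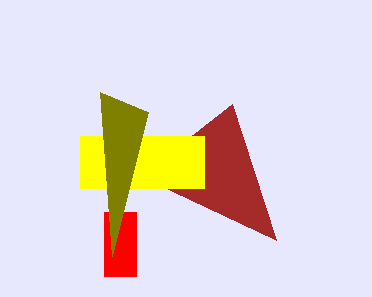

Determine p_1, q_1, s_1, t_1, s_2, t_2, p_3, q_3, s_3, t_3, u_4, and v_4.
p_1 = 104, q_1 = 212, s_1 = 136, t_1 = 276, s_2 = 276, t_2 = 240, p_3 = 80, q_3 = 136, s_3 = 204, t_3 = 188, u_4 = 112, v_4 = 256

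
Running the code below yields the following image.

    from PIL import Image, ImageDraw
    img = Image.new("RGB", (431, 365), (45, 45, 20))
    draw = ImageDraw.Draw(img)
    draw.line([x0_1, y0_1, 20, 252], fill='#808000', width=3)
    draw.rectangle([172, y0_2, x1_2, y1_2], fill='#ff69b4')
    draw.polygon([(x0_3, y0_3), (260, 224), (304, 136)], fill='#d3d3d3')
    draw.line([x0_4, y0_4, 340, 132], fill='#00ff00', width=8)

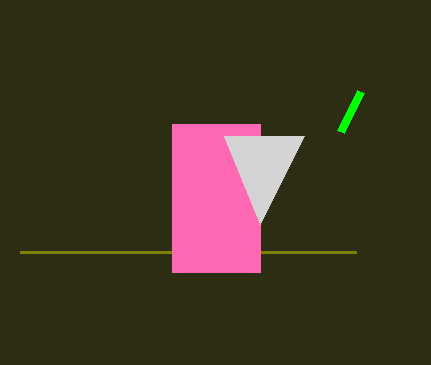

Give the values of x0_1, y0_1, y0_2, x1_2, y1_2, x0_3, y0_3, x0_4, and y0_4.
x0_1 = 356
y0_1 = 252
y0_2 = 124
x1_2 = 260
y1_2 = 272
x0_3 = 224
y0_3 = 136
x0_4 = 360
y0_4 = 92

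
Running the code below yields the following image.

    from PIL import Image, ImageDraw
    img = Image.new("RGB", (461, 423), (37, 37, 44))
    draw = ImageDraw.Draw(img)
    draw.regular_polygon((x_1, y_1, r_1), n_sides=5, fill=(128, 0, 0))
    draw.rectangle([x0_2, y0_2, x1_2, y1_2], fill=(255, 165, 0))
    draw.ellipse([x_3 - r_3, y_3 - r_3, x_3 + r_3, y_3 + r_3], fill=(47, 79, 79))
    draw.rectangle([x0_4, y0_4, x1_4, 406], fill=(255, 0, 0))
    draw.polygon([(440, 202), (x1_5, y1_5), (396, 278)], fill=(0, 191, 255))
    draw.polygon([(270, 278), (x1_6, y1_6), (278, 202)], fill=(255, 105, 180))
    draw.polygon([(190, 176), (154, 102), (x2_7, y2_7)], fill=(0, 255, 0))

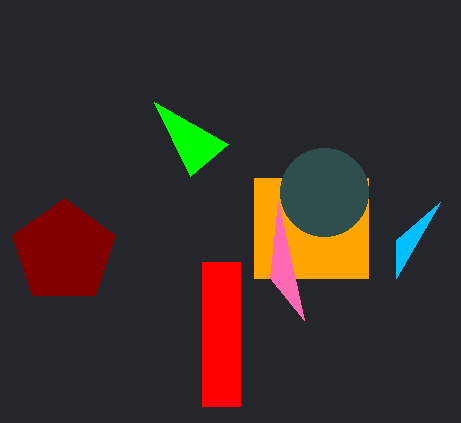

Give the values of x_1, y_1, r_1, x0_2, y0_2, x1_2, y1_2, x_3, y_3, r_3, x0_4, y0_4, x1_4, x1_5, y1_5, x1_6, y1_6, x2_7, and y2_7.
x_1 = 64; y_1 = 252; r_1 = 54; x0_2 = 254; y0_2 = 178; x1_2 = 368; y1_2 = 278; x_3 = 324; y_3 = 192; r_3 = 44; x0_4 = 202; y0_4 = 262; x1_4 = 240; x1_5 = 396; y1_5 = 240; x1_6 = 304; y1_6 = 320; x2_7 = 228; y2_7 = 144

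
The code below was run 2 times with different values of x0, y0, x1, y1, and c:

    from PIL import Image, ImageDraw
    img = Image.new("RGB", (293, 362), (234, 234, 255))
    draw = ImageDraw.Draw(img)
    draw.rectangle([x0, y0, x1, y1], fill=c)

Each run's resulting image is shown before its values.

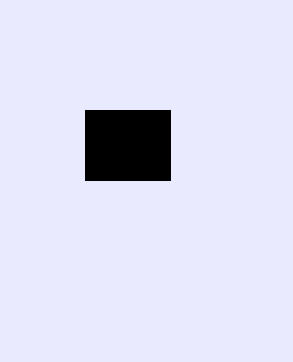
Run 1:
x0 = 85; y0 = 110; x1 = 170; y1 = 180; c = 'black'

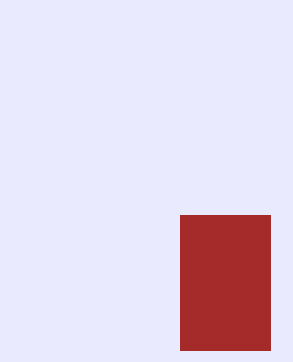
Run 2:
x0 = 180; y0 = 215; x1 = 270; y1 = 350; c = 'brown'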